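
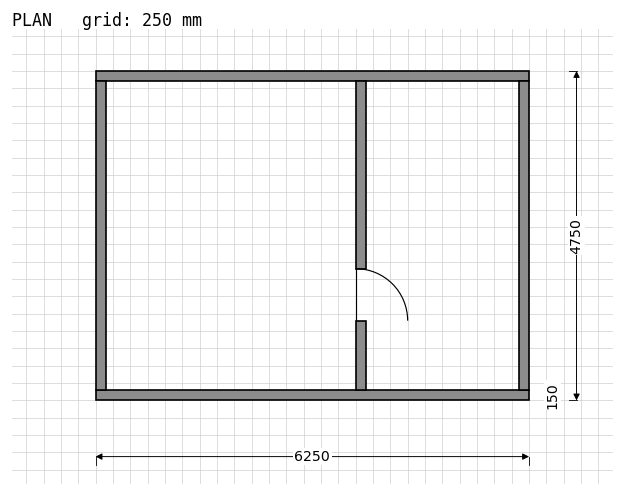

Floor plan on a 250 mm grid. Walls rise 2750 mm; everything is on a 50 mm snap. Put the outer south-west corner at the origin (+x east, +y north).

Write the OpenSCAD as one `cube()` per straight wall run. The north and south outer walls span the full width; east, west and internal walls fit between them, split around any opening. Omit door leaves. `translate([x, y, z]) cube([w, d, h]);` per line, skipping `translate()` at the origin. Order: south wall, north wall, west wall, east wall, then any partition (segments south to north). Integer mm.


cube([6250, 150, 2750]);
translate([0, 4600, 0]) cube([6250, 150, 2750]);
translate([0, 150, 0]) cube([150, 4450, 2750]);
translate([6100, 150, 0]) cube([150, 4450, 2750]);
translate([3750, 150, 0]) cube([150, 1000, 2750]);
translate([3750, 1900, 0]) cube([150, 2700, 2750]);


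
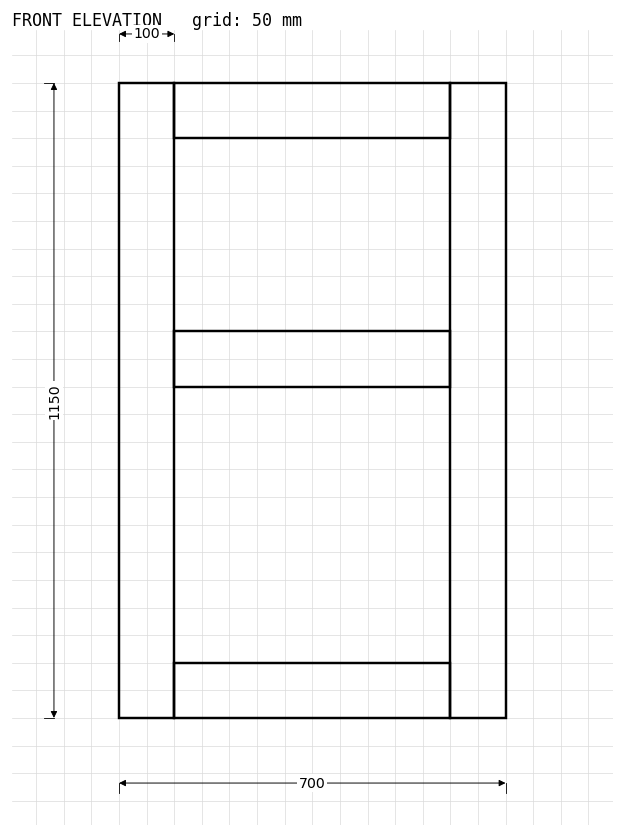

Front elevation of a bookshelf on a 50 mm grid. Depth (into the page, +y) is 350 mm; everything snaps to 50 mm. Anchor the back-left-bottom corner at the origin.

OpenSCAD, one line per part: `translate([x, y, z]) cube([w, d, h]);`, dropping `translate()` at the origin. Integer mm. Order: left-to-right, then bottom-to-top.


cube([100, 350, 1150]);
translate([100, 0, 0]) cube([500, 350, 100]);
translate([100, 0, 600]) cube([500, 350, 100]);
translate([100, 0, 1050]) cube([500, 350, 100]);
translate([600, 0, 0]) cube([100, 350, 1150]);


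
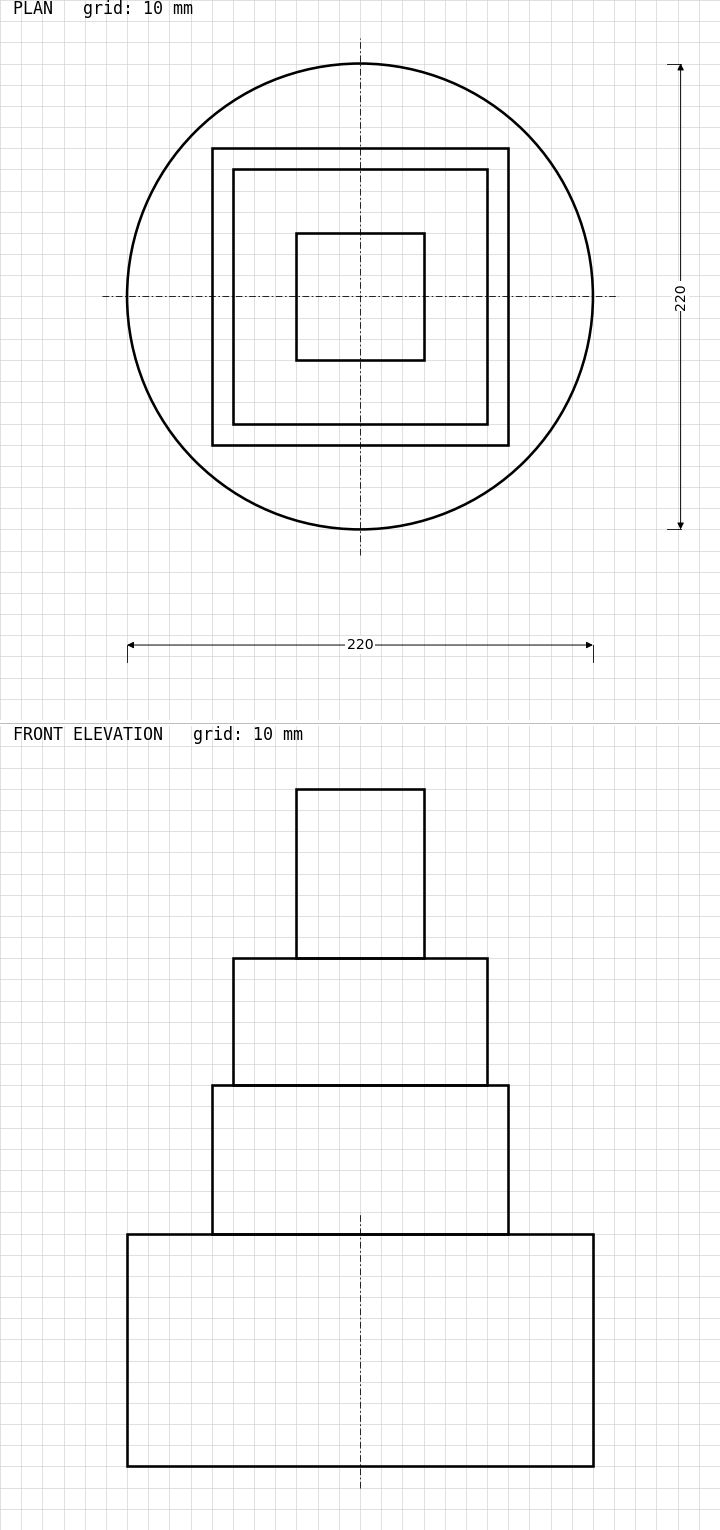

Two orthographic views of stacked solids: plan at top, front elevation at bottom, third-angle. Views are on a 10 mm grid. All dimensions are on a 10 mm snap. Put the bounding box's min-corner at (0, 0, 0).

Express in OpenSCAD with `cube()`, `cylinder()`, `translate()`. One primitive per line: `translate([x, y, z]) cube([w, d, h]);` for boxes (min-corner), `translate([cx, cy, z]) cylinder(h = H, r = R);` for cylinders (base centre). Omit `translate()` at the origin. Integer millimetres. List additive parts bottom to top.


translate([110, 110, 0]) cylinder(h = 110, r = 110);
translate([40, 40, 110]) cube([140, 140, 70]);
translate([50, 50, 180]) cube([120, 120, 60]);
translate([80, 80, 240]) cube([60, 60, 80]);


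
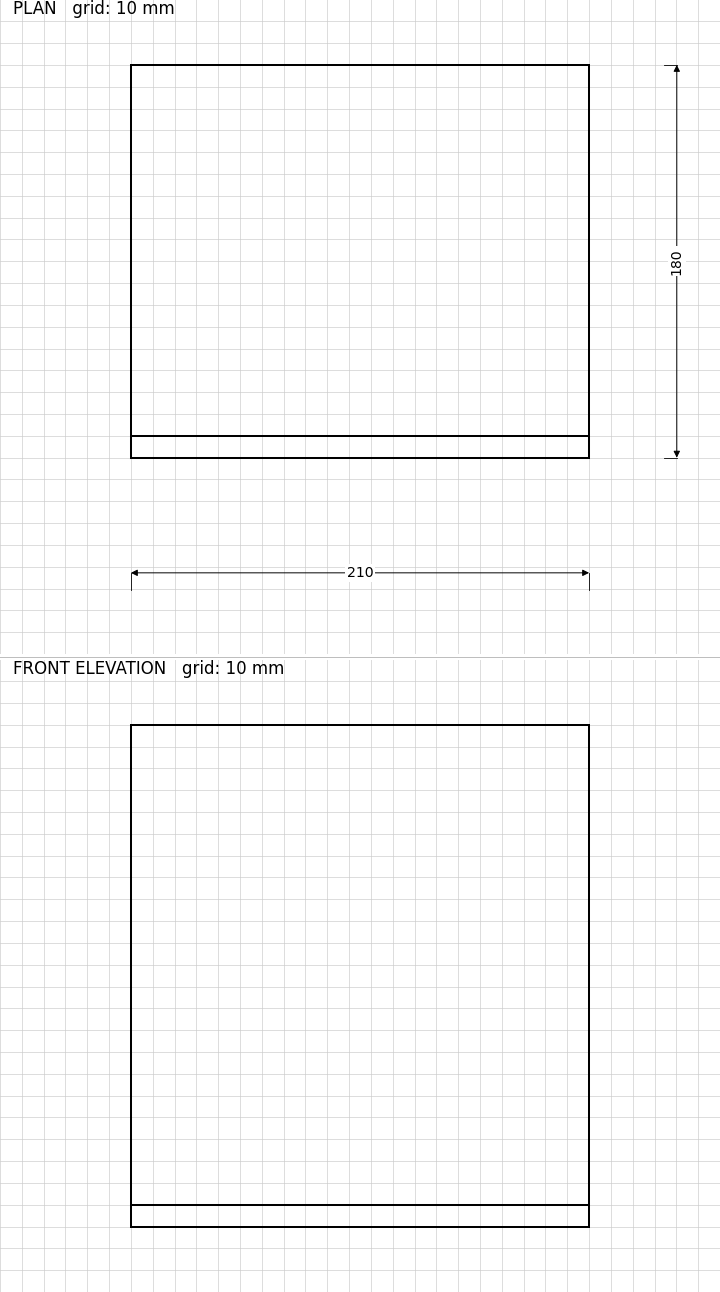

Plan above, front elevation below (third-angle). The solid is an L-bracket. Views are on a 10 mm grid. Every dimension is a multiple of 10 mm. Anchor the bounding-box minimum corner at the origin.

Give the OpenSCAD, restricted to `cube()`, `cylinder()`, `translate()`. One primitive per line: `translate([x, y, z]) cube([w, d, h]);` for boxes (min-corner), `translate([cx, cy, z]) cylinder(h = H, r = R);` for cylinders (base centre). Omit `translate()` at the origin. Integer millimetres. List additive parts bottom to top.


cube([210, 180, 10]);
translate([0, 0, 10]) cube([210, 10, 220]);


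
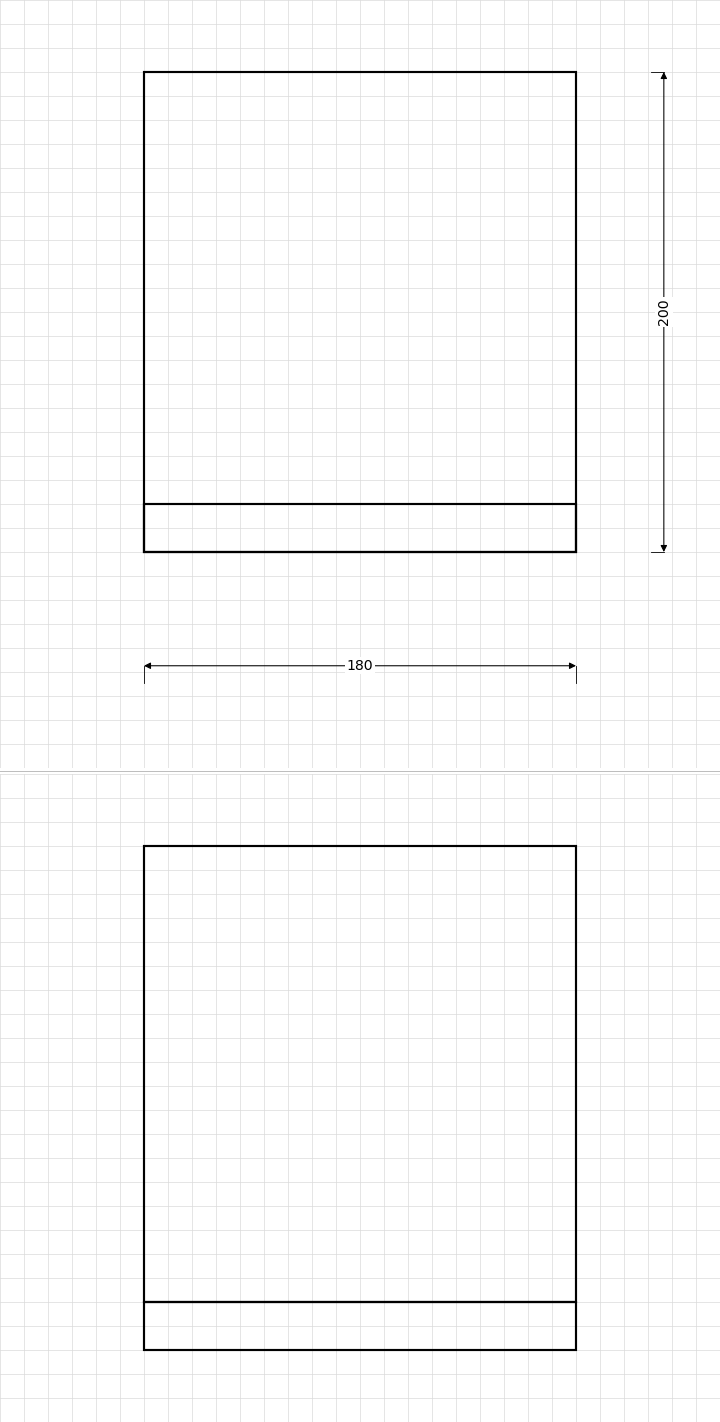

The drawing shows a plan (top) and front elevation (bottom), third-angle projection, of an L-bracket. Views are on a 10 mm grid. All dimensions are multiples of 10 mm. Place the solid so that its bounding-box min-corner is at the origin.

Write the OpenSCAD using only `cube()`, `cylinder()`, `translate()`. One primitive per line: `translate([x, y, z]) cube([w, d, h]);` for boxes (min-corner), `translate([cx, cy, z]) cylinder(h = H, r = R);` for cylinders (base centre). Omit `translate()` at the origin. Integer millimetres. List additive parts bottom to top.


cube([180, 200, 20]);
translate([0, 0, 20]) cube([180, 20, 190]);


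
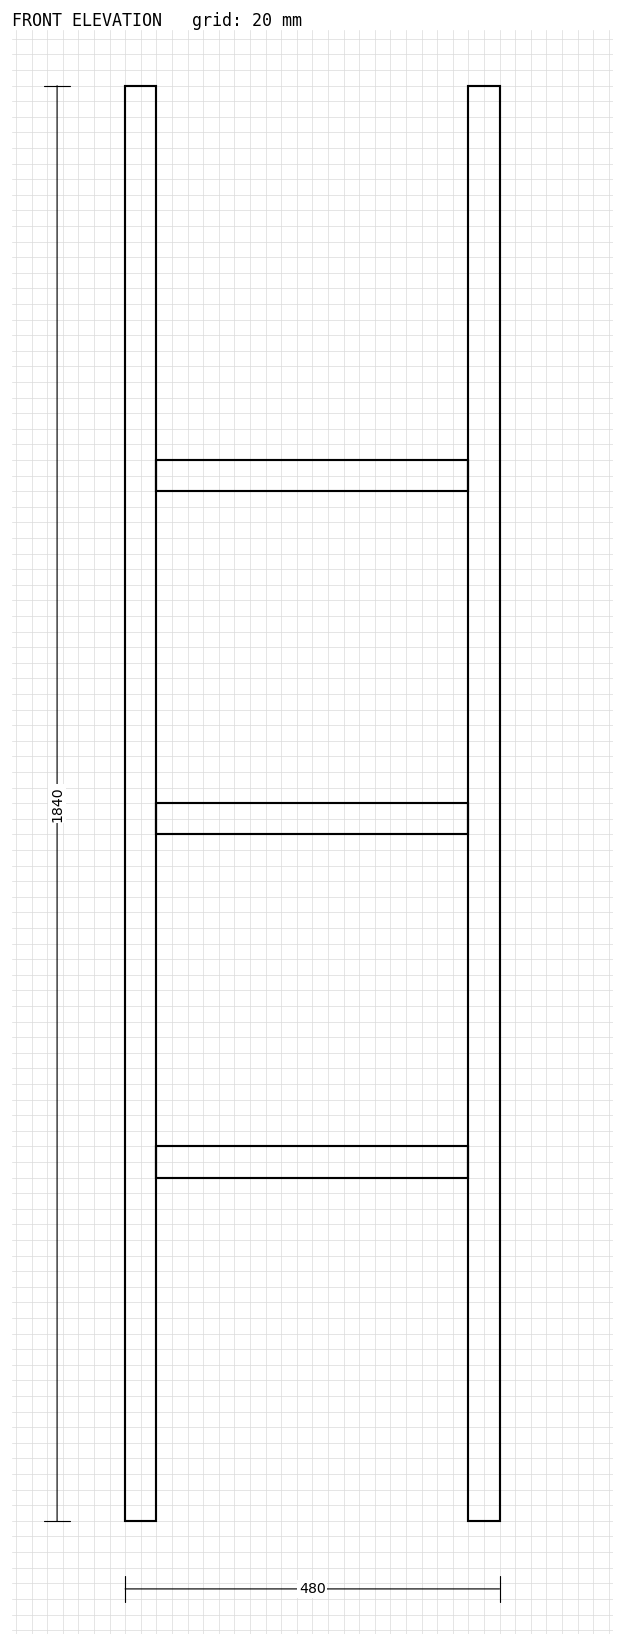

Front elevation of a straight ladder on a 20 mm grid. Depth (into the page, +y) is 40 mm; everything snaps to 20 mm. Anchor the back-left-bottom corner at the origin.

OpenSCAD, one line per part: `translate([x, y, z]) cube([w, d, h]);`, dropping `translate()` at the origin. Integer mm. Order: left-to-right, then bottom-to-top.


cube([40, 40, 1840]);
translate([40, 0, 440]) cube([400, 40, 40]);
translate([40, 0, 880]) cube([400, 40, 40]);
translate([40, 0, 1320]) cube([400, 40, 40]);
translate([440, 0, 0]) cube([40, 40, 1840]);


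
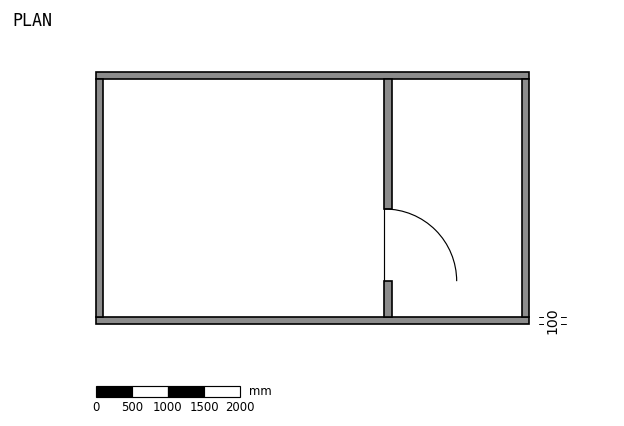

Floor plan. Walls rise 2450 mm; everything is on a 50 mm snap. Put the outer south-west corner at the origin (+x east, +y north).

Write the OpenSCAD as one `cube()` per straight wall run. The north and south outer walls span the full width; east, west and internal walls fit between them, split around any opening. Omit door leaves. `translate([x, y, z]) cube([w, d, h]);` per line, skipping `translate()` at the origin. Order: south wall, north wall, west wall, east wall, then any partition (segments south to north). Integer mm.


cube([6000, 100, 2450]);
translate([0, 3400, 0]) cube([6000, 100, 2450]);
translate([0, 100, 0]) cube([100, 3300, 2450]);
translate([5900, 100, 0]) cube([100, 3300, 2450]);
translate([4000, 100, 0]) cube([100, 500, 2450]);
translate([4000, 1600, 0]) cube([100, 1800, 2450]);


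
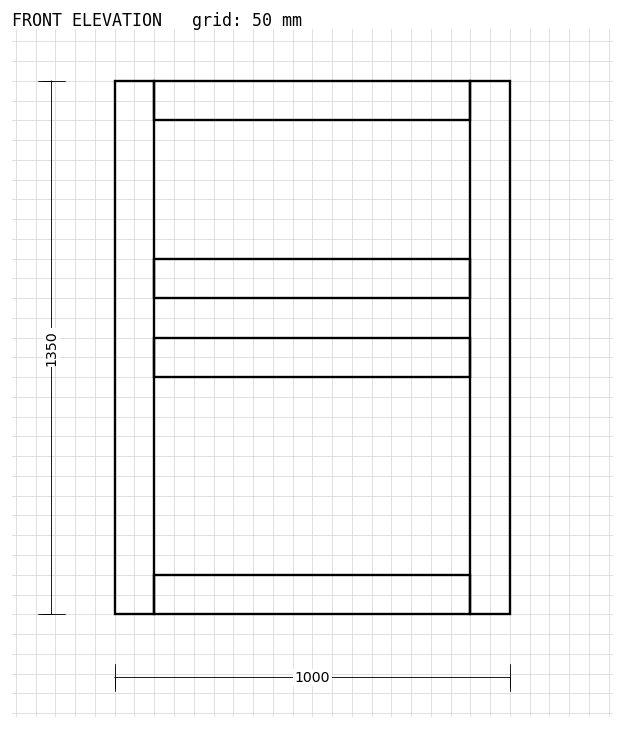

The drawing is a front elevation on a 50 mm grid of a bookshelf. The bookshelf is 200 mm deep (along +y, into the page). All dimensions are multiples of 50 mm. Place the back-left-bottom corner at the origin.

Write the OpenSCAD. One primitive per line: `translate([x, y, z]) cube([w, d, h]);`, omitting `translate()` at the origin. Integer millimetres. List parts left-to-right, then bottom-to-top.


cube([100, 200, 1350]);
translate([100, 0, 0]) cube([800, 200, 100]);
translate([100, 0, 600]) cube([800, 200, 100]);
translate([100, 0, 800]) cube([800, 200, 100]);
translate([100, 0, 1250]) cube([800, 200, 100]);
translate([900, 0, 0]) cube([100, 200, 1350]);


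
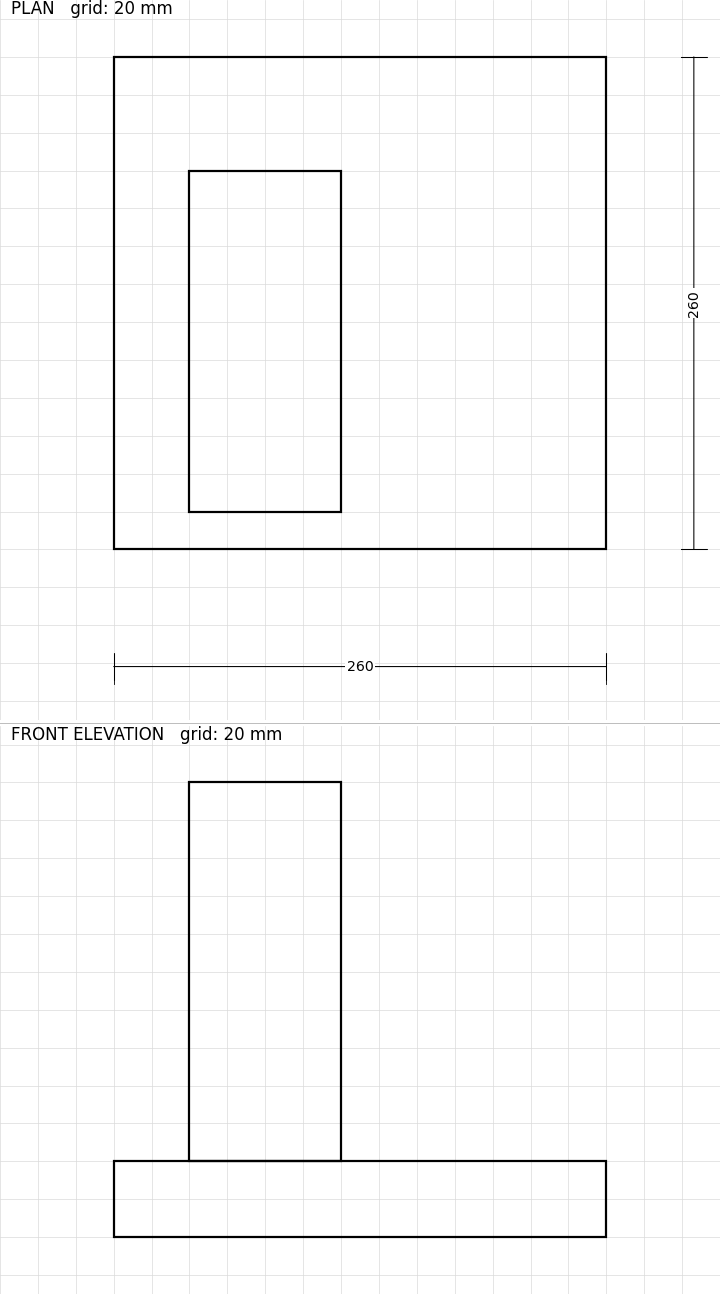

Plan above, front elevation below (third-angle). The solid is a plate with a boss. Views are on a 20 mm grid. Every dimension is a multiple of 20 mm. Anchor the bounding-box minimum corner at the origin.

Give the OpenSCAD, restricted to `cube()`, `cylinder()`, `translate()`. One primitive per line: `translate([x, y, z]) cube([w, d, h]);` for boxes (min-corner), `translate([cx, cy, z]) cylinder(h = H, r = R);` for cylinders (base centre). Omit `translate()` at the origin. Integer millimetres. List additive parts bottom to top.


cube([260, 260, 40]);
translate([40, 20, 40]) cube([80, 180, 200]);


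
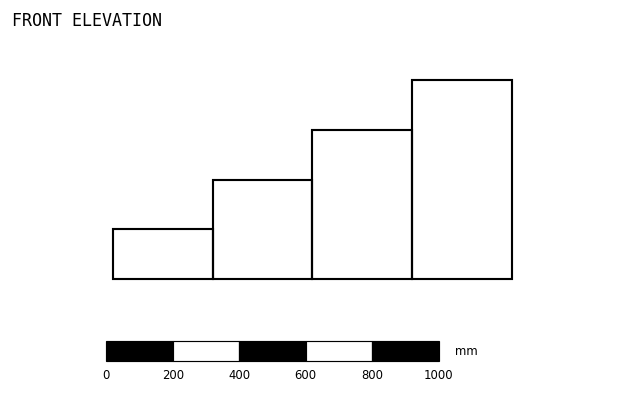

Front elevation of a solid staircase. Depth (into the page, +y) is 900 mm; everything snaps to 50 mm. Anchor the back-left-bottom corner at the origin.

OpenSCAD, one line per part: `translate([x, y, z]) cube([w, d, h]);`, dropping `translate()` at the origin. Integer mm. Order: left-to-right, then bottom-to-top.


cube([300, 900, 150]);
translate([300, 0, 0]) cube([300, 900, 300]);
translate([600, 0, 0]) cube([300, 900, 450]);
translate([900, 0, 0]) cube([300, 900, 600]);


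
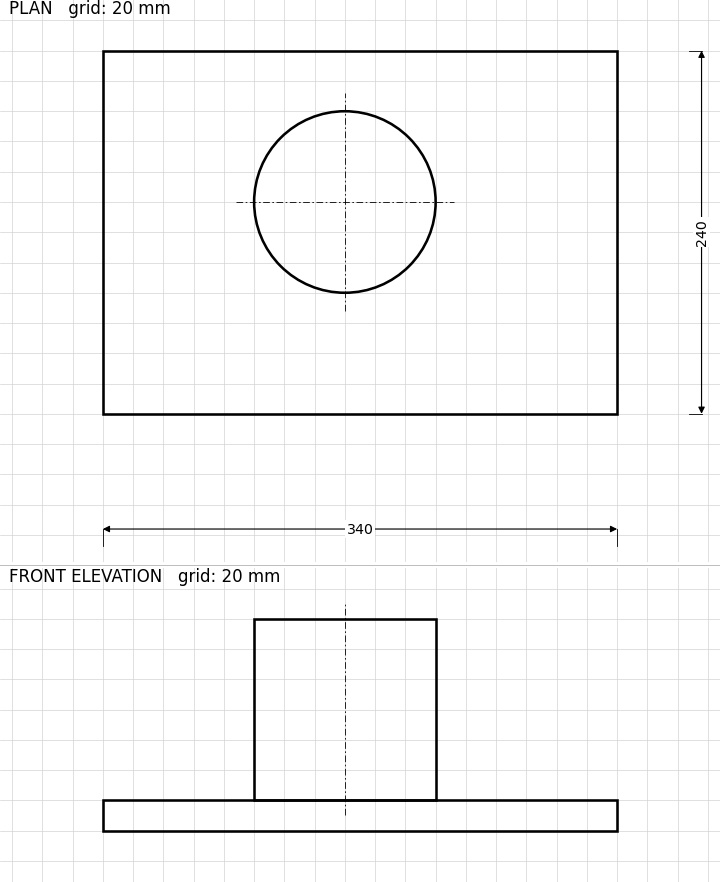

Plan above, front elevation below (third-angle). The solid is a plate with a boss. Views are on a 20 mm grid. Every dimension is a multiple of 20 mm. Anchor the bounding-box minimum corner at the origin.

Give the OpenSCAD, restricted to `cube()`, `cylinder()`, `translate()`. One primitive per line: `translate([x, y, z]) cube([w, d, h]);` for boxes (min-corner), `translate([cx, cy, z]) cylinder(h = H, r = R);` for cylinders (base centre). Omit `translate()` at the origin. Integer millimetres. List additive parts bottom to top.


cube([340, 240, 20]);
translate([160, 140, 20]) cylinder(h = 120, r = 60);


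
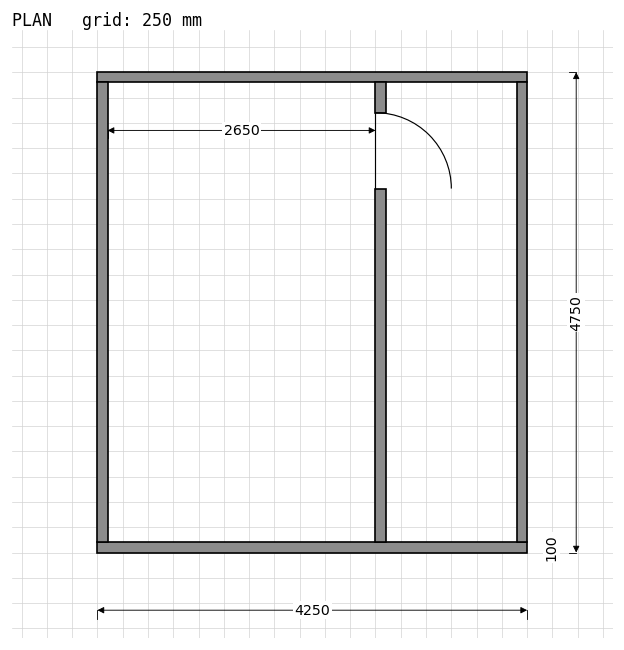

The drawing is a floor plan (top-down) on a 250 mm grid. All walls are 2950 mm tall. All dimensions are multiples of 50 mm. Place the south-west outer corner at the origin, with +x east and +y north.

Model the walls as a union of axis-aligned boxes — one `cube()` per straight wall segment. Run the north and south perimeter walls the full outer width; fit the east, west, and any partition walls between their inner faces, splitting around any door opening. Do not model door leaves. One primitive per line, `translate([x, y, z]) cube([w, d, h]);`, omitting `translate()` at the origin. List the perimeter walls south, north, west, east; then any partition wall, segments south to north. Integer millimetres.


cube([4250, 100, 2950]);
translate([0, 4650, 0]) cube([4250, 100, 2950]);
translate([0, 100, 0]) cube([100, 4550, 2950]);
translate([4150, 100, 0]) cube([100, 4550, 2950]);
translate([2750, 100, 0]) cube([100, 3500, 2950]);
translate([2750, 4350, 0]) cube([100, 300, 2950]);


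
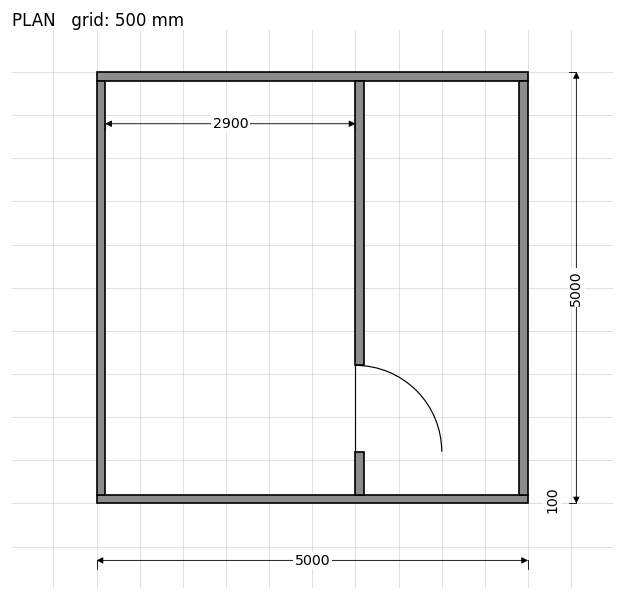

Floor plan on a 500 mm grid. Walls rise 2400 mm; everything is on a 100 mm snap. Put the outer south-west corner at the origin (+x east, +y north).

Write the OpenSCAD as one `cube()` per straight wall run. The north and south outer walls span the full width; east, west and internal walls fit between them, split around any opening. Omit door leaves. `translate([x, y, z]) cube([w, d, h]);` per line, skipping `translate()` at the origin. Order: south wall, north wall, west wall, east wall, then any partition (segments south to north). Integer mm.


cube([5000, 100, 2400]);
translate([0, 4900, 0]) cube([5000, 100, 2400]);
translate([0, 100, 0]) cube([100, 4800, 2400]);
translate([4900, 100, 0]) cube([100, 4800, 2400]);
translate([3000, 100, 0]) cube([100, 500, 2400]);
translate([3000, 1600, 0]) cube([100, 3300, 2400]);


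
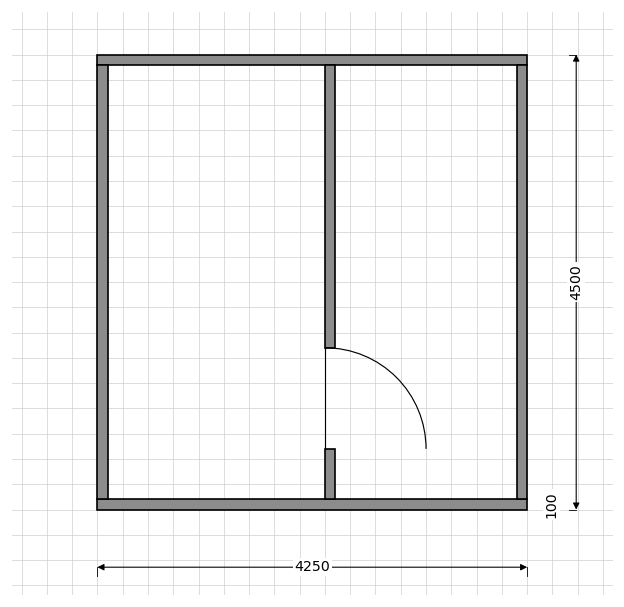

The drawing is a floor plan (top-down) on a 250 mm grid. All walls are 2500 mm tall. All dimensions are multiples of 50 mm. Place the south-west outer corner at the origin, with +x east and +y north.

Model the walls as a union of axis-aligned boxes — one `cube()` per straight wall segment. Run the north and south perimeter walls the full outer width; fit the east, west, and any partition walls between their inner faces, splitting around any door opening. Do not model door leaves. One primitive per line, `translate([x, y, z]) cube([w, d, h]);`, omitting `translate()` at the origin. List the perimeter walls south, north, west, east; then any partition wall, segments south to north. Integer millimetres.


cube([4250, 100, 2500]);
translate([0, 4400, 0]) cube([4250, 100, 2500]);
translate([0, 100, 0]) cube([100, 4300, 2500]);
translate([4150, 100, 0]) cube([100, 4300, 2500]);
translate([2250, 100, 0]) cube([100, 500, 2500]);
translate([2250, 1600, 0]) cube([100, 2800, 2500]);


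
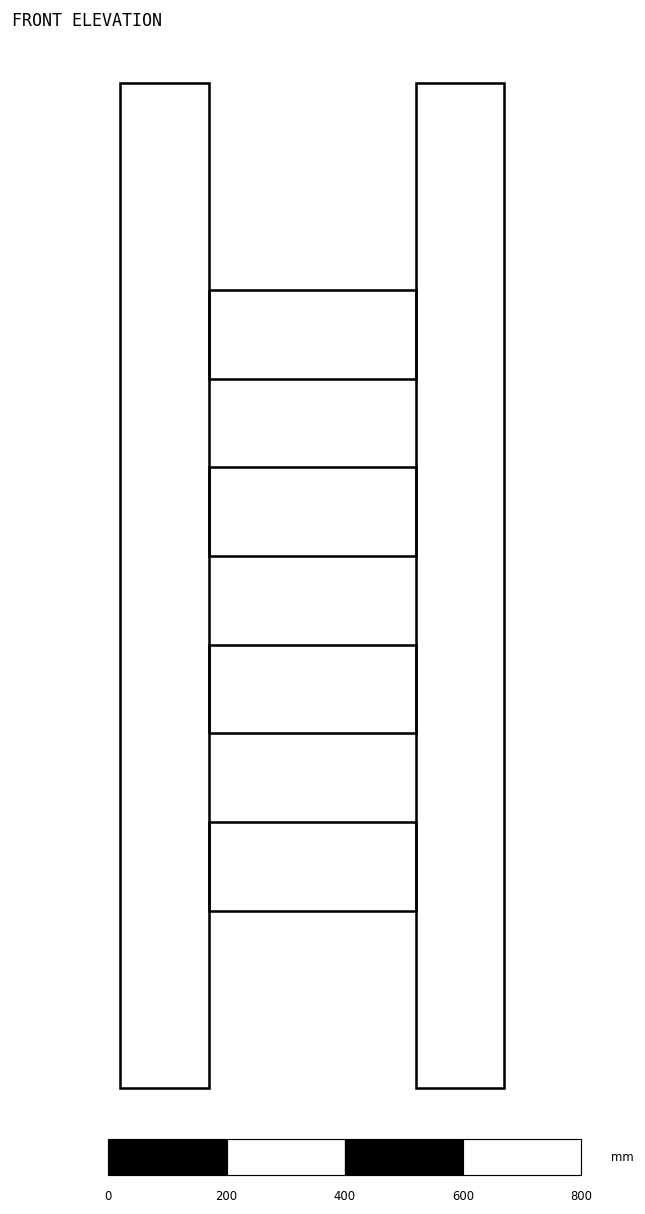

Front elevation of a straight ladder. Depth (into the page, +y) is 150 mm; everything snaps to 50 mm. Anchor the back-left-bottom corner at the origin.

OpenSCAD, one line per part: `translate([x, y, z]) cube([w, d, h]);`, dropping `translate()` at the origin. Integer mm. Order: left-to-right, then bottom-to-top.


cube([150, 150, 1700]);
translate([150, 0, 300]) cube([350, 150, 150]);
translate([150, 0, 600]) cube([350, 150, 150]);
translate([150, 0, 900]) cube([350, 150, 150]);
translate([150, 0, 1200]) cube([350, 150, 150]);
translate([500, 0, 0]) cube([150, 150, 1700]);


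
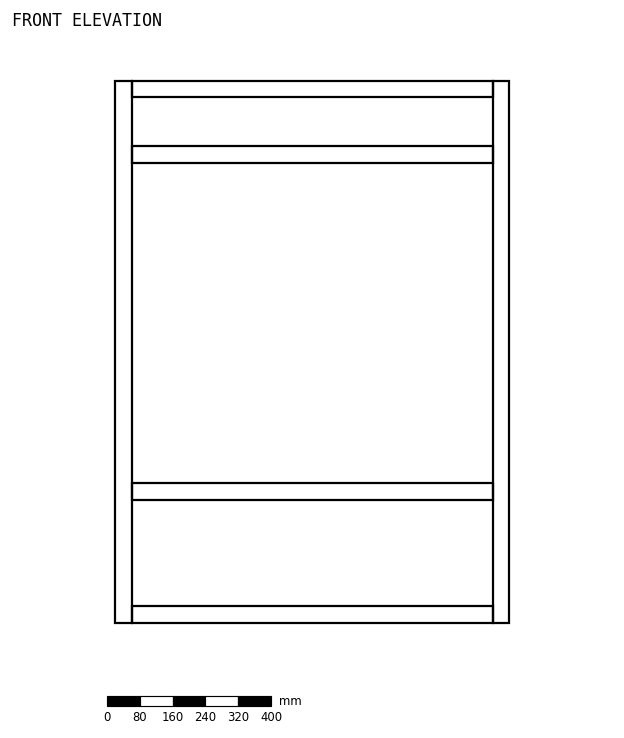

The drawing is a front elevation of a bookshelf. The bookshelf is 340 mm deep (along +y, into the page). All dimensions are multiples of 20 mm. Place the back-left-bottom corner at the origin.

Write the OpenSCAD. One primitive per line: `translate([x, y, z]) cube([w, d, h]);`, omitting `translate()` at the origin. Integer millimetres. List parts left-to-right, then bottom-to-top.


cube([40, 340, 1320]);
translate([40, 0, 0]) cube([880, 340, 40]);
translate([40, 0, 300]) cube([880, 340, 40]);
translate([40, 0, 1120]) cube([880, 340, 40]);
translate([40, 0, 1280]) cube([880, 340, 40]);
translate([920, 0, 0]) cube([40, 340, 1320]);


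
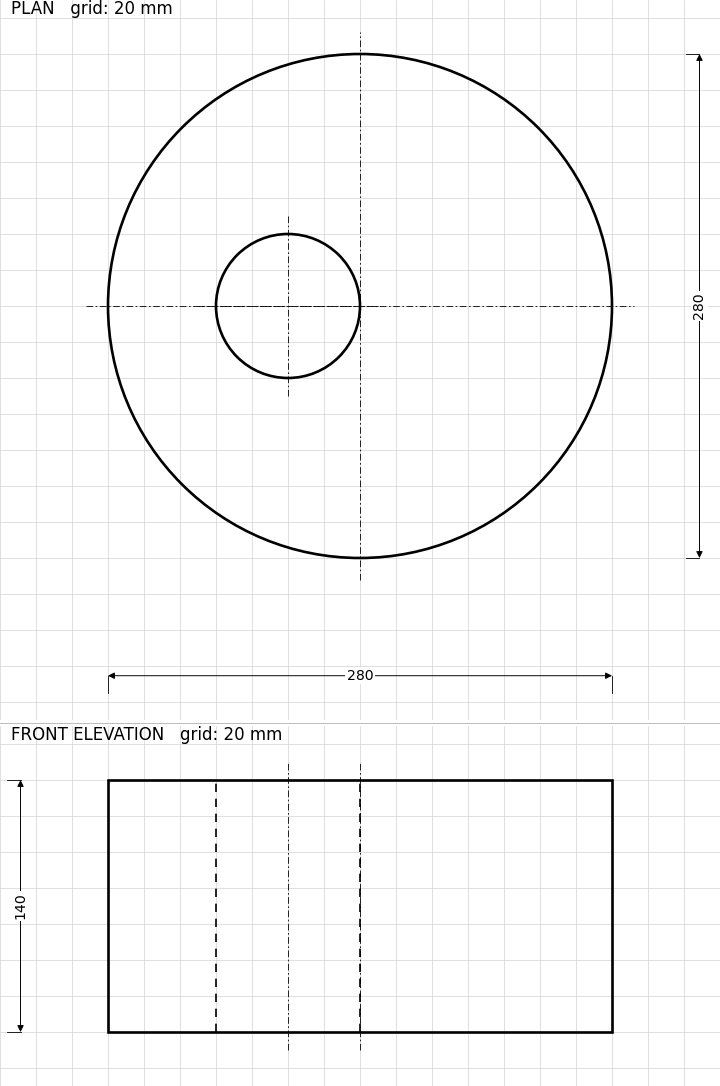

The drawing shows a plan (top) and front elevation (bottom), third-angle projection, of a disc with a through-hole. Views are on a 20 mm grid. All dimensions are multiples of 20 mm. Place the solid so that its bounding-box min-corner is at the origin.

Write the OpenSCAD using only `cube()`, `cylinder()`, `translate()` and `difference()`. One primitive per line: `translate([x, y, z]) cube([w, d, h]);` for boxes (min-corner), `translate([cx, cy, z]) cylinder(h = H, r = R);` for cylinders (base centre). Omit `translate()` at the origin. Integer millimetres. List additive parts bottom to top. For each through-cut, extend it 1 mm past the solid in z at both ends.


difference() {
  translate([140, 140, 0]) cylinder(h = 140, r = 140);
  translate([100, 140, -1]) cylinder(h = 142, r = 40);
}


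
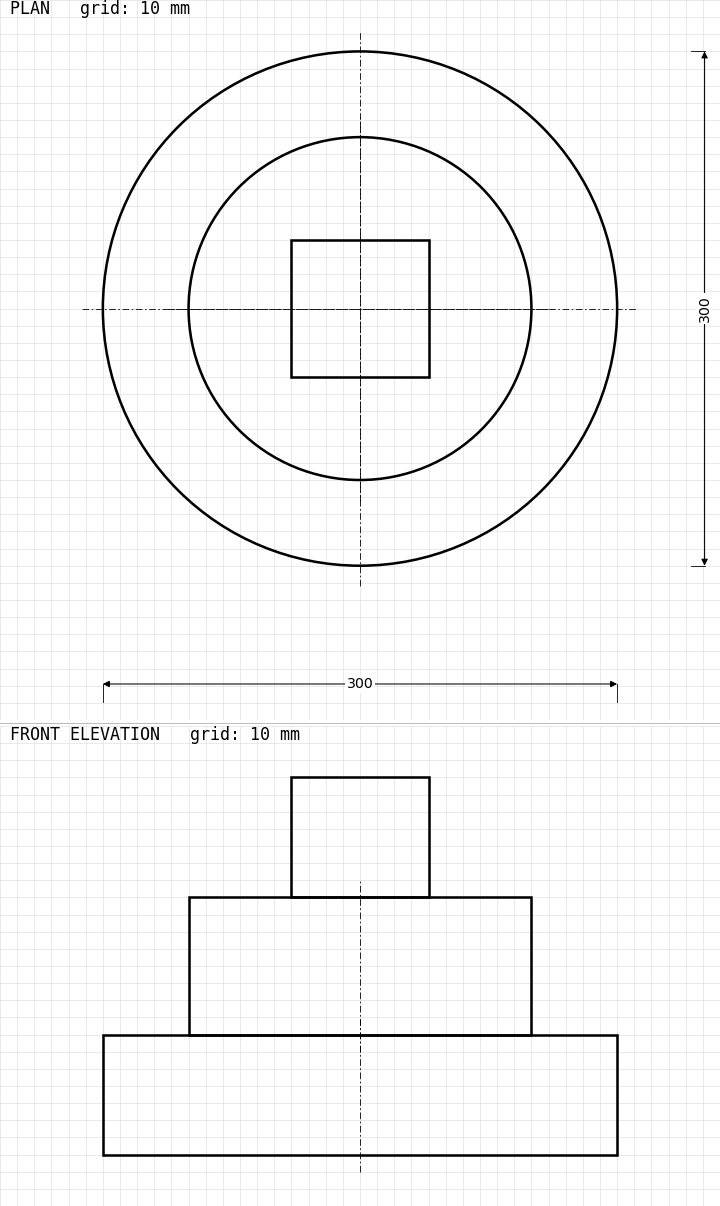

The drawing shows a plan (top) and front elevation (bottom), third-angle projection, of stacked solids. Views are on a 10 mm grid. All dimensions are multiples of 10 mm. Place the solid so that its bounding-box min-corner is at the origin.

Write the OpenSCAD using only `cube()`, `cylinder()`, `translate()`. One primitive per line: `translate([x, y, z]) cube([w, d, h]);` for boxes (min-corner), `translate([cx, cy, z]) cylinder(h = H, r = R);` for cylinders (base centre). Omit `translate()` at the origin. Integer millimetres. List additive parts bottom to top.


translate([150, 150, 0]) cylinder(h = 70, r = 150);
translate([150, 150, 70]) cylinder(h = 80, r = 100);
translate([110, 110, 150]) cube([80, 80, 70]);


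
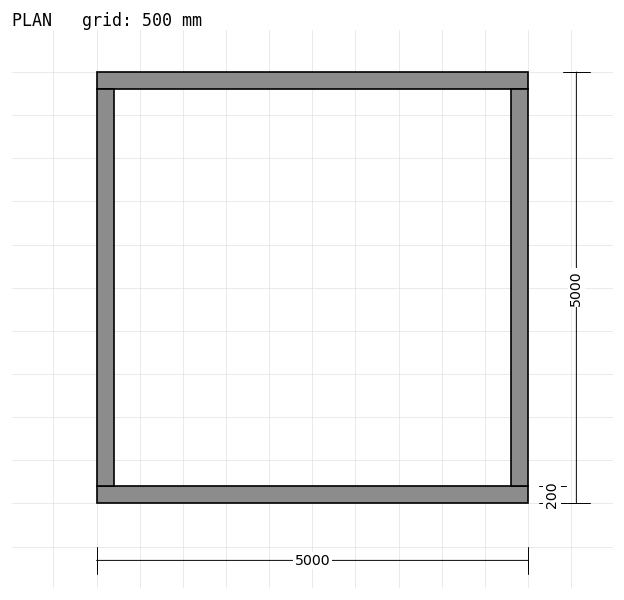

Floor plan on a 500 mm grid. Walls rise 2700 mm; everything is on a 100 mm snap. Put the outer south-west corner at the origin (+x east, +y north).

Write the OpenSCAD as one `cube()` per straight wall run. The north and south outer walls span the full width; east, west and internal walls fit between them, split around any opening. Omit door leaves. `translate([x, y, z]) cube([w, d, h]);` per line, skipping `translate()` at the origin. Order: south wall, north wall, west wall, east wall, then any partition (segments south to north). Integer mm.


cube([5000, 200, 2700]);
translate([0, 4800, 0]) cube([5000, 200, 2700]);
translate([0, 200, 0]) cube([200, 4600, 2700]);
translate([4800, 200, 0]) cube([200, 4600, 2700]);


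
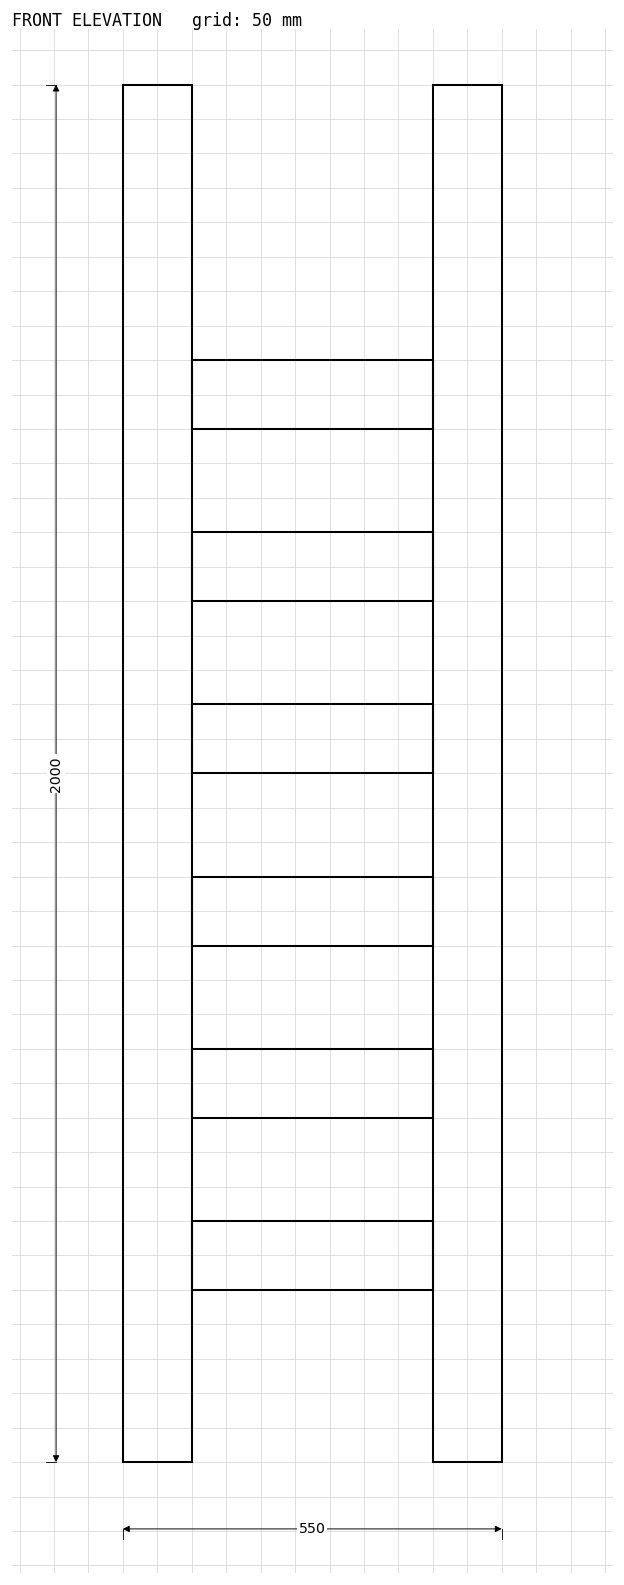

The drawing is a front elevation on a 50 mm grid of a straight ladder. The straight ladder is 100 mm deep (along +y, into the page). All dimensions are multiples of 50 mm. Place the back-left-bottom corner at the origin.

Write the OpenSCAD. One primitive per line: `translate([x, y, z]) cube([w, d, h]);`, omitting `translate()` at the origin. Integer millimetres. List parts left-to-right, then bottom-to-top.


cube([100, 100, 2000]);
translate([100, 0, 250]) cube([350, 100, 100]);
translate([100, 0, 500]) cube([350, 100, 100]);
translate([100, 0, 750]) cube([350, 100, 100]);
translate([100, 0, 1000]) cube([350, 100, 100]);
translate([100, 0, 1250]) cube([350, 100, 100]);
translate([100, 0, 1500]) cube([350, 100, 100]);
translate([450, 0, 0]) cube([100, 100, 2000]);


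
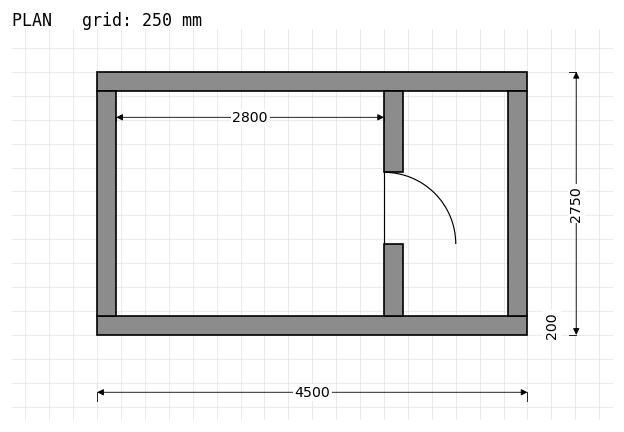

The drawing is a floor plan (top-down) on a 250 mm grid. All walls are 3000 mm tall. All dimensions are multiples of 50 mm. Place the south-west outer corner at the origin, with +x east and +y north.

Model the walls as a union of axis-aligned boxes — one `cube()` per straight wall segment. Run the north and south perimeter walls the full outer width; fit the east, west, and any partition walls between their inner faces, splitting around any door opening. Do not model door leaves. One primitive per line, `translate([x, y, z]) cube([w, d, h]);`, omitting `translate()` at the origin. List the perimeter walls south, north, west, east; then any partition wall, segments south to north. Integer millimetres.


cube([4500, 200, 3000]);
translate([0, 2550, 0]) cube([4500, 200, 3000]);
translate([0, 200, 0]) cube([200, 2350, 3000]);
translate([4300, 200, 0]) cube([200, 2350, 3000]);
translate([3000, 200, 0]) cube([200, 750, 3000]);
translate([3000, 1700, 0]) cube([200, 850, 3000]);


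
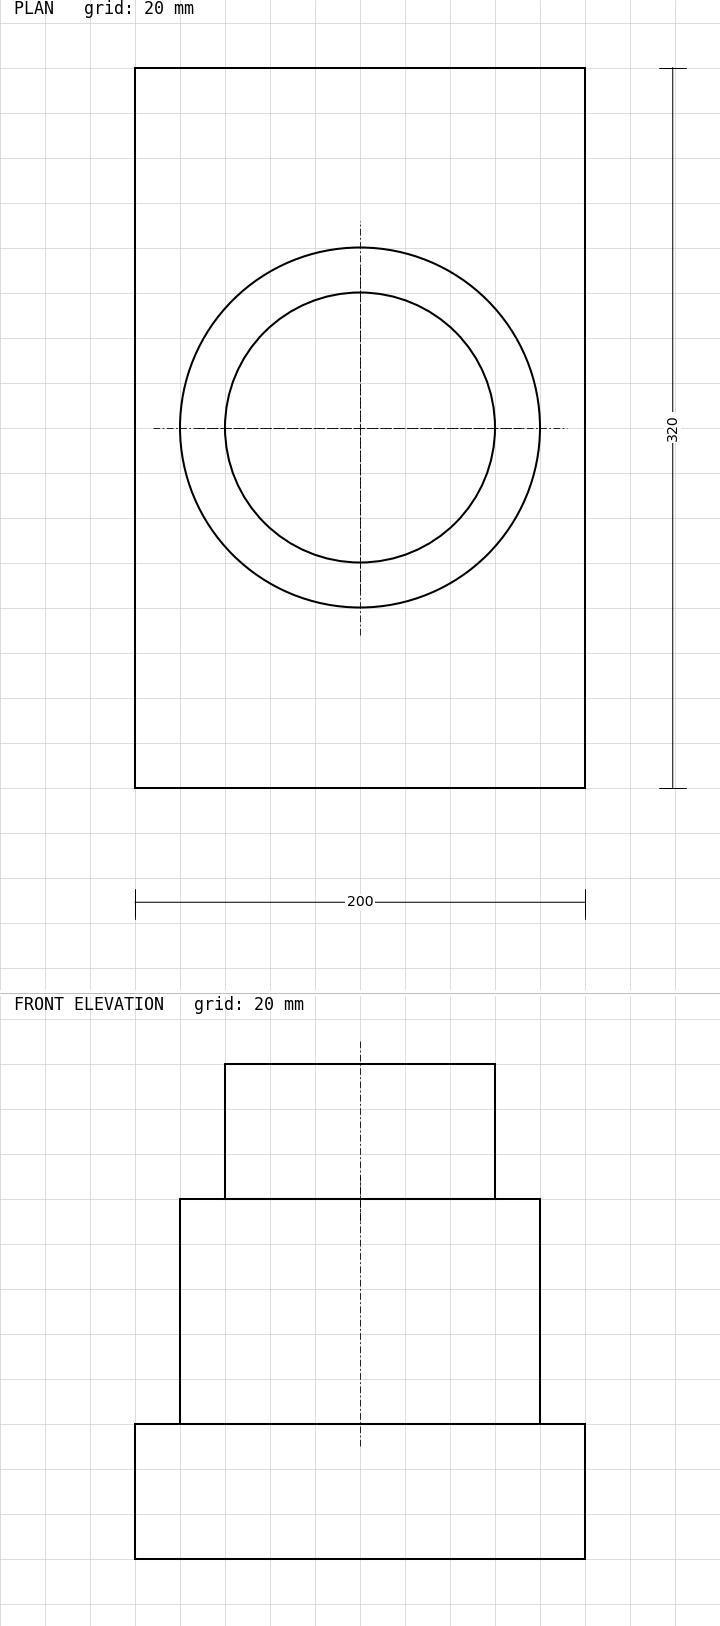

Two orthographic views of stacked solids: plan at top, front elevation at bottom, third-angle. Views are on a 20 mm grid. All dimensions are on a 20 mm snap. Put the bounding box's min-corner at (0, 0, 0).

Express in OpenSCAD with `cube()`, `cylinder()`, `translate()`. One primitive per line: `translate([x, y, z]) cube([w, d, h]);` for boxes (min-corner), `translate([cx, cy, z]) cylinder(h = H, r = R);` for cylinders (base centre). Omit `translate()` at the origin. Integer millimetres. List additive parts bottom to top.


cube([200, 320, 60]);
translate([100, 160, 60]) cylinder(h = 100, r = 80);
translate([100, 160, 160]) cylinder(h = 60, r = 60);


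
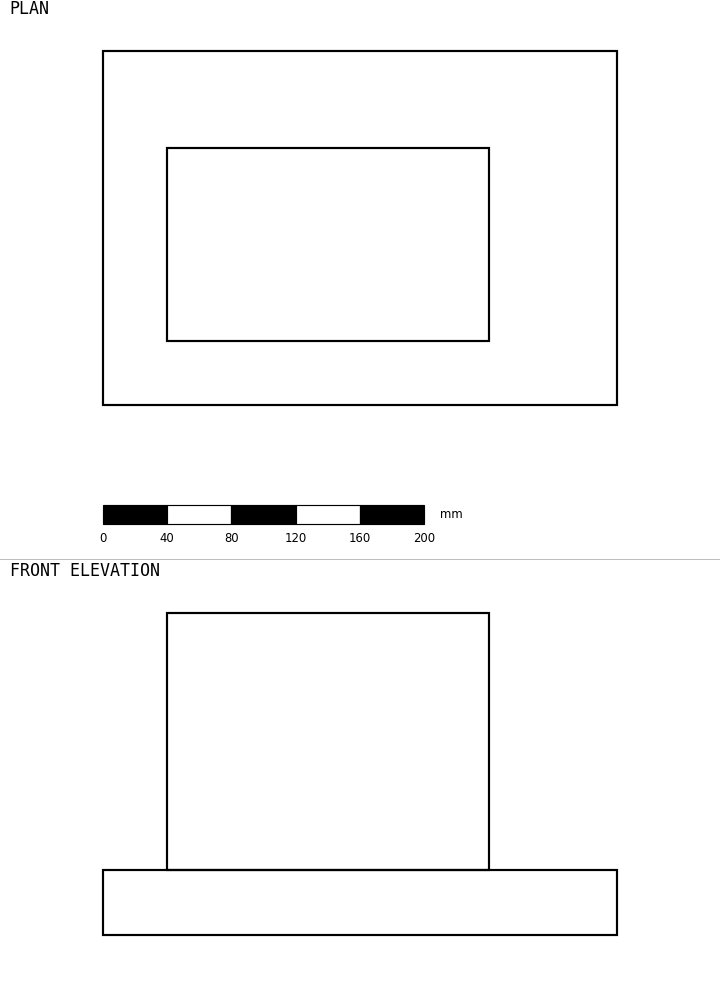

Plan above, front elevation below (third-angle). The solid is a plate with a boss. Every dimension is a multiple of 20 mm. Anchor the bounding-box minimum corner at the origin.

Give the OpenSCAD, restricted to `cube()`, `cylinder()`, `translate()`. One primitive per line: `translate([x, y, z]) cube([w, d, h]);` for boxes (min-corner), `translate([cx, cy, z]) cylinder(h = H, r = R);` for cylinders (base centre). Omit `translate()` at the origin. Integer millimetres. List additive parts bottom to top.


cube([320, 220, 40]);
translate([40, 40, 40]) cube([200, 120, 160]);


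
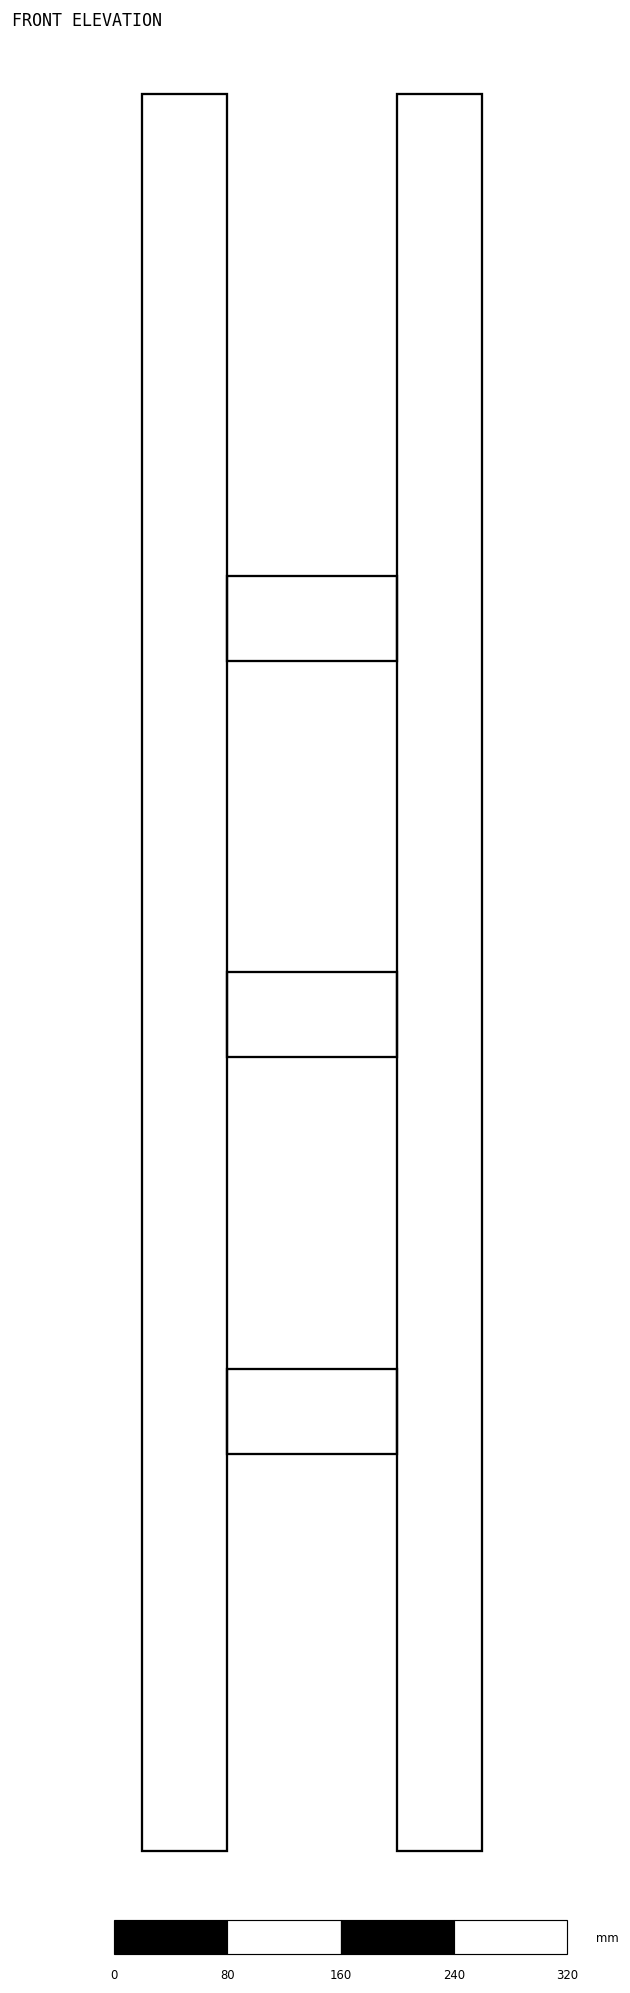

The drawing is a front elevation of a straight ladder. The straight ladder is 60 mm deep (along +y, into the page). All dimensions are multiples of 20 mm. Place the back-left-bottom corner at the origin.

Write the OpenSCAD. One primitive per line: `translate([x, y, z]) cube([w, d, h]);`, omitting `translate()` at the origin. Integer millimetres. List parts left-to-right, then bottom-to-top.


cube([60, 60, 1240]);
translate([60, 0, 280]) cube([120, 60, 60]);
translate([60, 0, 560]) cube([120, 60, 60]);
translate([60, 0, 840]) cube([120, 60, 60]);
translate([180, 0, 0]) cube([60, 60, 1240]);


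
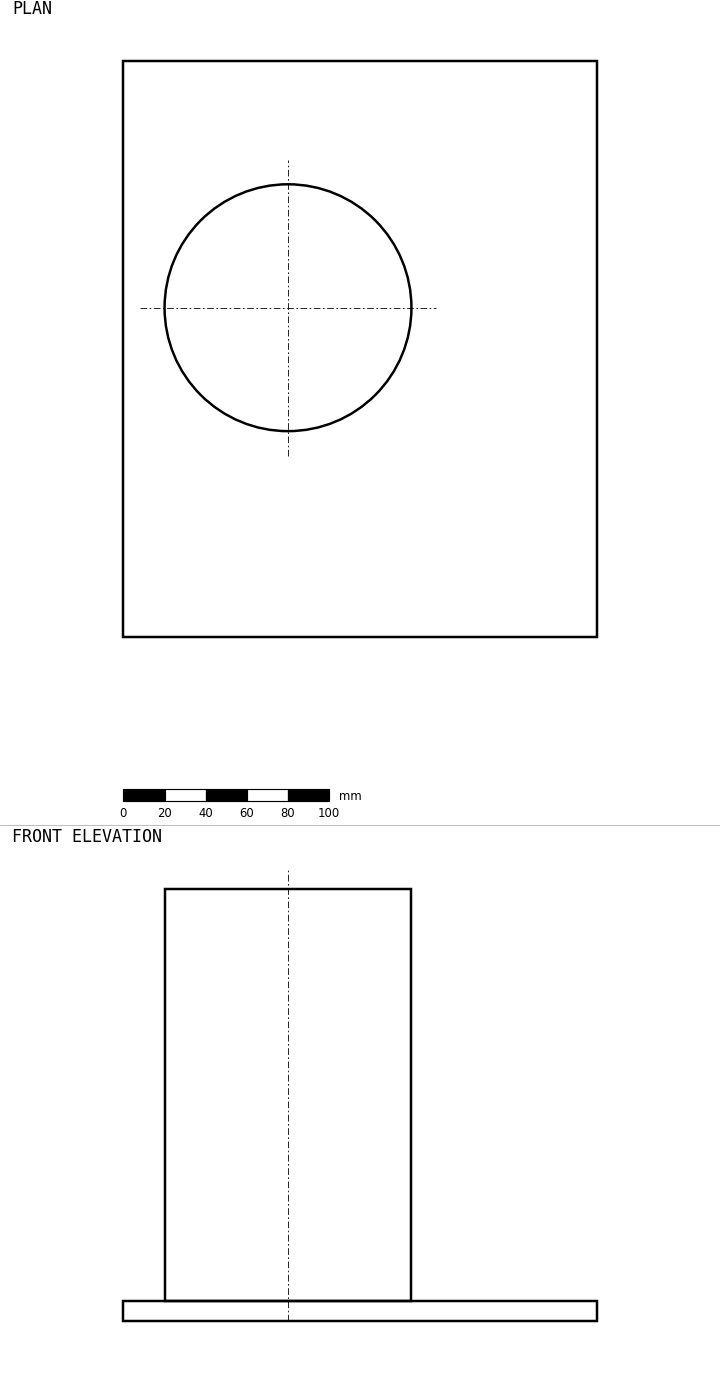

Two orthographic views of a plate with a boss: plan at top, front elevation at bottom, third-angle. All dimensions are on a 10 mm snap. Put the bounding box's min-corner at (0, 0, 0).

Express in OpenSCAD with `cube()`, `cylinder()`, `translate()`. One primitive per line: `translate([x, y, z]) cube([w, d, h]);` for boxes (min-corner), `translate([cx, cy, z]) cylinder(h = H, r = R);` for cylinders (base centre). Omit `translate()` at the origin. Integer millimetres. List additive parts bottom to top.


cube([230, 280, 10]);
translate([80, 160, 10]) cylinder(h = 200, r = 60);


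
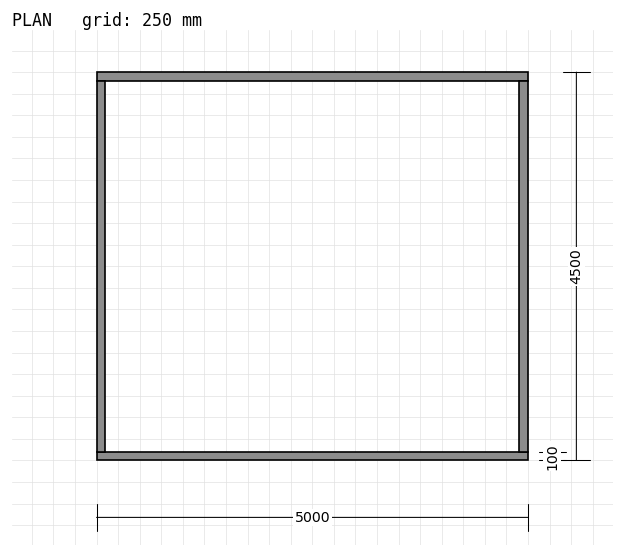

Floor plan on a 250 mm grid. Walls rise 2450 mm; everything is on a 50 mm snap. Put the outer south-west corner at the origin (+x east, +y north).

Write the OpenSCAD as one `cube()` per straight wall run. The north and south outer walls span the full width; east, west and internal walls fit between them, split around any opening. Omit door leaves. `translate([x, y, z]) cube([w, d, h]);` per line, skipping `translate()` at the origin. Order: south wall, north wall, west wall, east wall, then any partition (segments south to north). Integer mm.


cube([5000, 100, 2450]);
translate([0, 4400, 0]) cube([5000, 100, 2450]);
translate([0, 100, 0]) cube([100, 4300, 2450]);
translate([4900, 100, 0]) cube([100, 4300, 2450]);


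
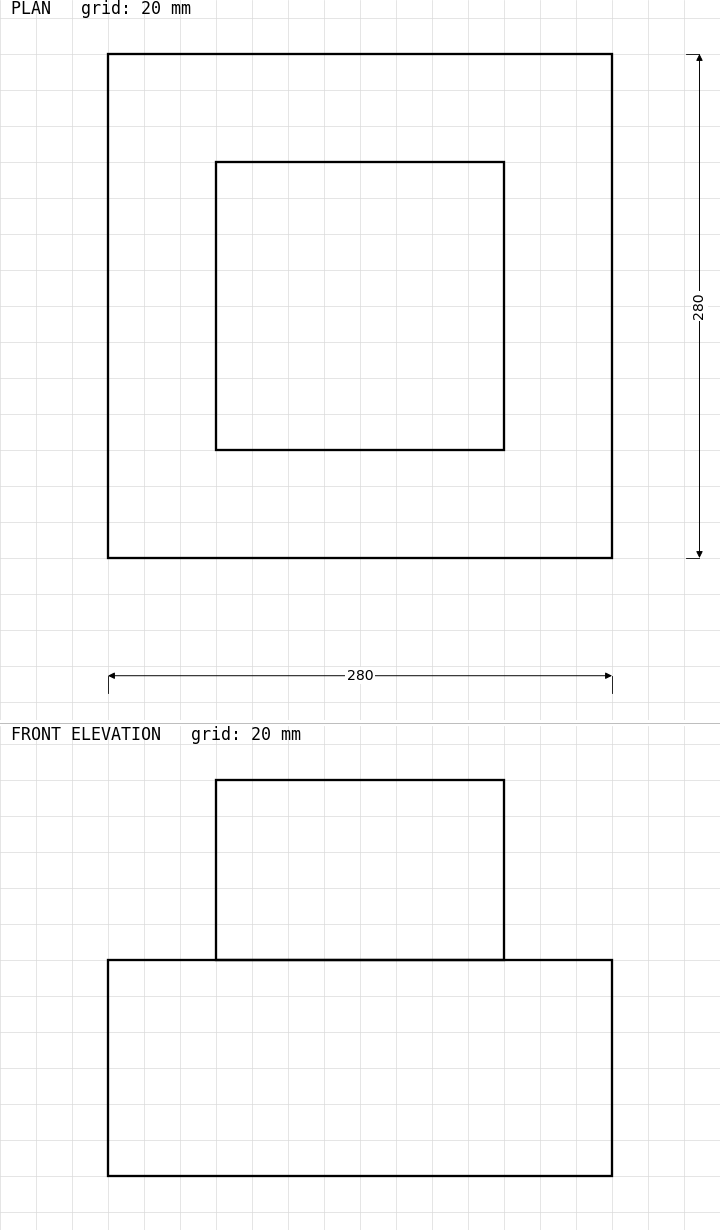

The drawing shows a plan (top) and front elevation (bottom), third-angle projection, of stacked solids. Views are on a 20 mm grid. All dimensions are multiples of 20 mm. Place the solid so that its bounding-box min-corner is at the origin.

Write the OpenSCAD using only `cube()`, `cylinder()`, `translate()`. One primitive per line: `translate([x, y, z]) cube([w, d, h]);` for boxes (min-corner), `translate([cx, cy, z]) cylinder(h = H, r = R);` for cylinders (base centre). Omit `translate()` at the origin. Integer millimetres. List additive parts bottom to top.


cube([280, 280, 120]);
translate([60, 60, 120]) cube([160, 160, 100]);


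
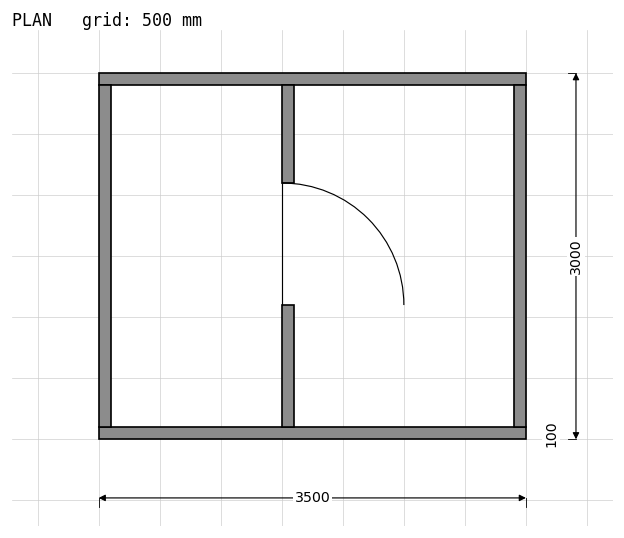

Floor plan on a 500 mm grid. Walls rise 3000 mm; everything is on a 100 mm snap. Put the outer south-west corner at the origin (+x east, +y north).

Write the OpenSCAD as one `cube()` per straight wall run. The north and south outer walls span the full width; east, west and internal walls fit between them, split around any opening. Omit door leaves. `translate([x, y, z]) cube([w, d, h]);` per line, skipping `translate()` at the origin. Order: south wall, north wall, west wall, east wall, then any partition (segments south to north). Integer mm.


cube([3500, 100, 3000]);
translate([0, 2900, 0]) cube([3500, 100, 3000]);
translate([0, 100, 0]) cube([100, 2800, 3000]);
translate([3400, 100, 0]) cube([100, 2800, 3000]);
translate([1500, 100, 0]) cube([100, 1000, 3000]);
translate([1500, 2100, 0]) cube([100, 800, 3000]);


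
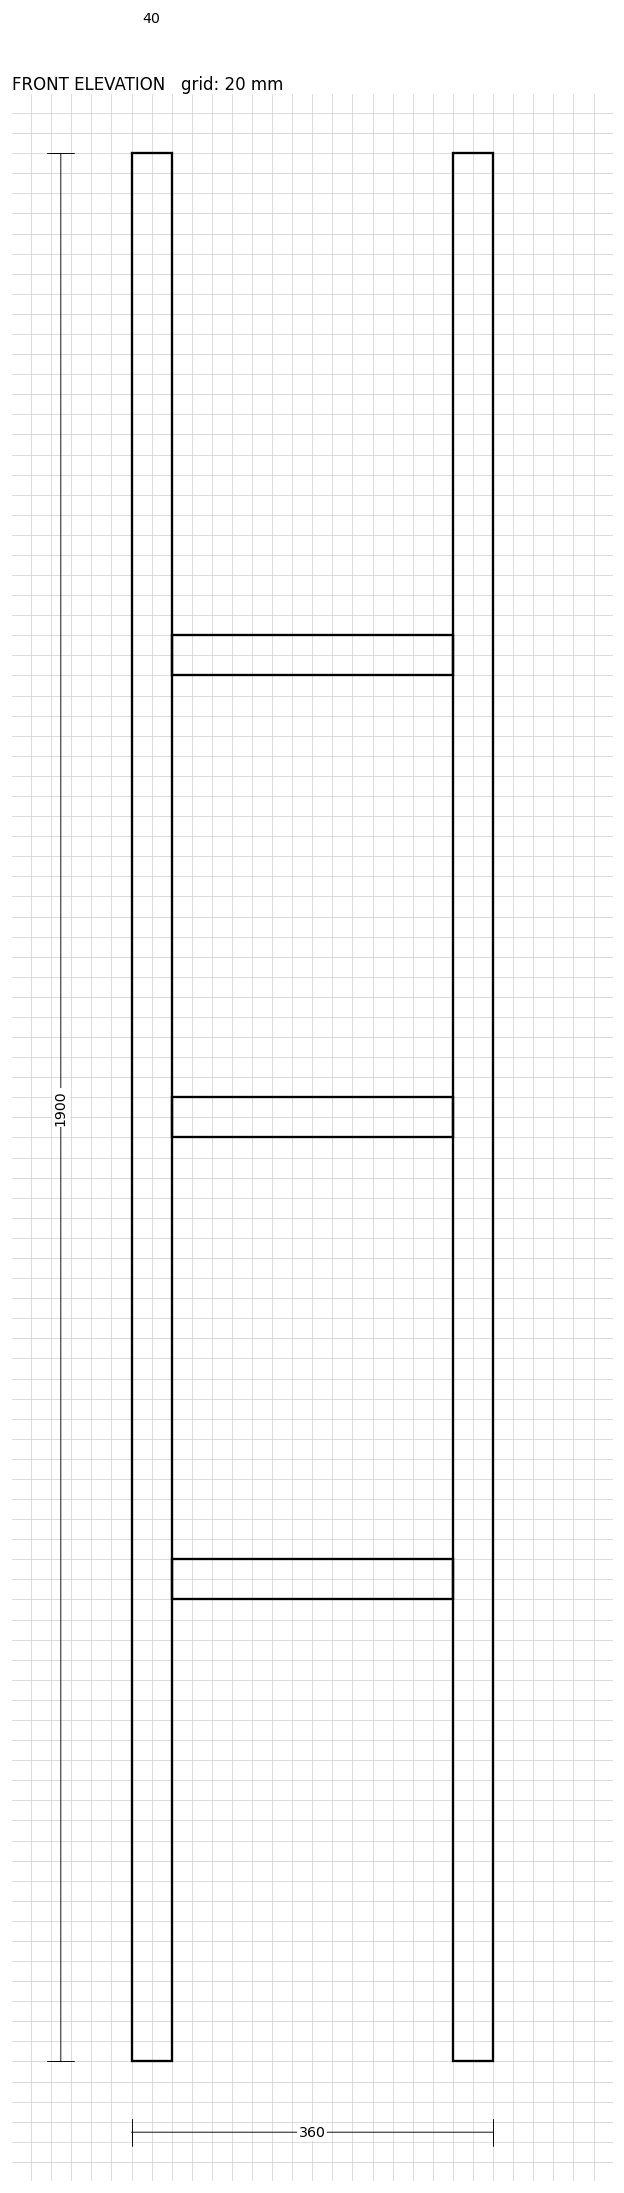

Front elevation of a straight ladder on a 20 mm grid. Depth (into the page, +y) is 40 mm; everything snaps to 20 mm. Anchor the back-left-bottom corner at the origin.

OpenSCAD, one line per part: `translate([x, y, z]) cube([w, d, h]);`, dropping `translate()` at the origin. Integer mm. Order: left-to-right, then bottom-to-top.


cube([40, 40, 1900]);
translate([40, 0, 460]) cube([280, 40, 40]);
translate([40, 0, 920]) cube([280, 40, 40]);
translate([40, 0, 1380]) cube([280, 40, 40]);
translate([320, 0, 0]) cube([40, 40, 1900]);


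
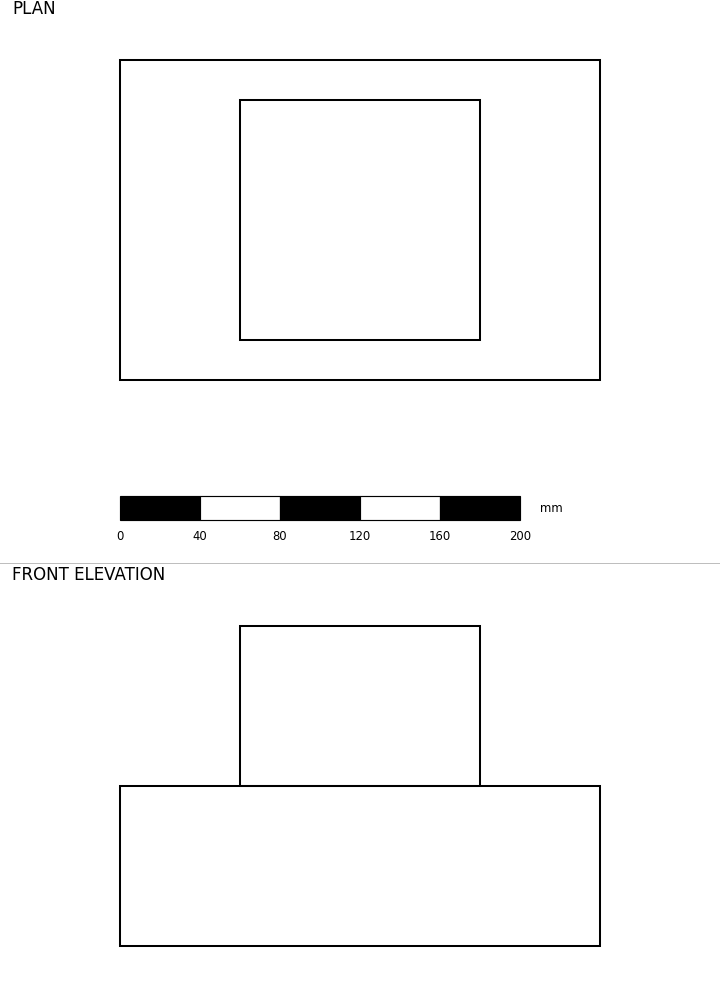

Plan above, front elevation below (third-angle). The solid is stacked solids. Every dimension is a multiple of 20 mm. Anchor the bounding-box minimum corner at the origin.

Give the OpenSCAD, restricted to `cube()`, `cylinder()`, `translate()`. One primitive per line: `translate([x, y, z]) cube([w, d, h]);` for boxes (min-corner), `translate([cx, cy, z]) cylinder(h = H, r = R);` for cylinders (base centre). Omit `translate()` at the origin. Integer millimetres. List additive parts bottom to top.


cube([240, 160, 80]);
translate([60, 20, 80]) cube([120, 120, 80]);


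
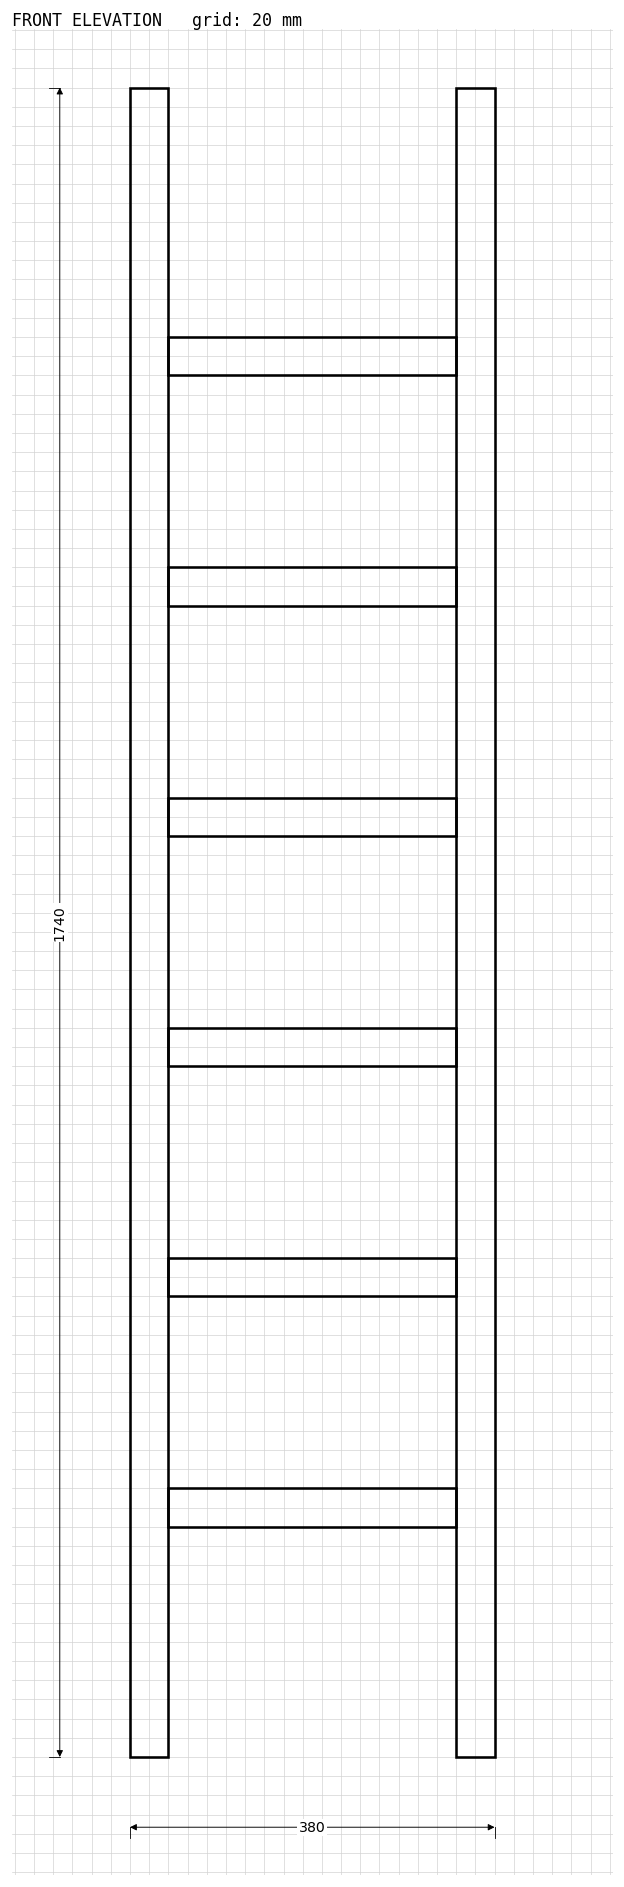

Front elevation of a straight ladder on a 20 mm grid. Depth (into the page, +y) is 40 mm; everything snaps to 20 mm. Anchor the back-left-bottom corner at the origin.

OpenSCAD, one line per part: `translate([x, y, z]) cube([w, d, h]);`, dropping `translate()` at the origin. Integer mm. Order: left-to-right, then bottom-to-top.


cube([40, 40, 1740]);
translate([40, 0, 240]) cube([300, 40, 40]);
translate([40, 0, 480]) cube([300, 40, 40]);
translate([40, 0, 720]) cube([300, 40, 40]);
translate([40, 0, 960]) cube([300, 40, 40]);
translate([40, 0, 1200]) cube([300, 40, 40]);
translate([40, 0, 1440]) cube([300, 40, 40]);
translate([340, 0, 0]) cube([40, 40, 1740]);


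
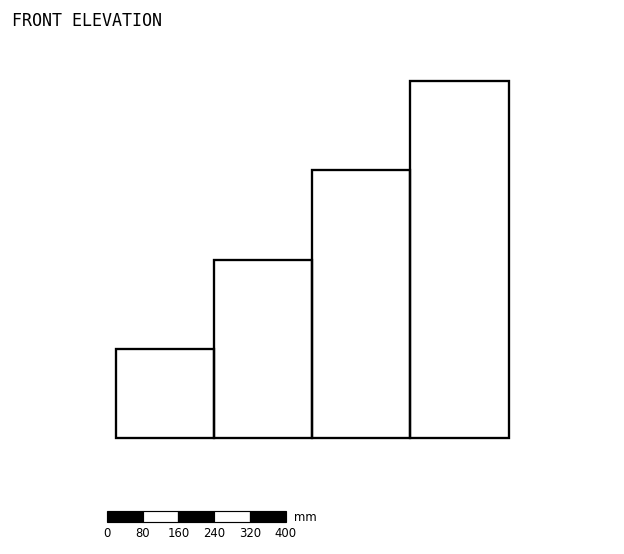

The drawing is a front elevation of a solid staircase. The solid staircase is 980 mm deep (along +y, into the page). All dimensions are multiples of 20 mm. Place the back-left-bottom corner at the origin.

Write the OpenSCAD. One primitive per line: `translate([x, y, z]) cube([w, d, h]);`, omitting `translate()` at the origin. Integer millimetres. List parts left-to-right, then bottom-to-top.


cube([220, 980, 200]);
translate([220, 0, 0]) cube([220, 980, 400]);
translate([440, 0, 0]) cube([220, 980, 600]);
translate([660, 0, 0]) cube([220, 980, 800]);


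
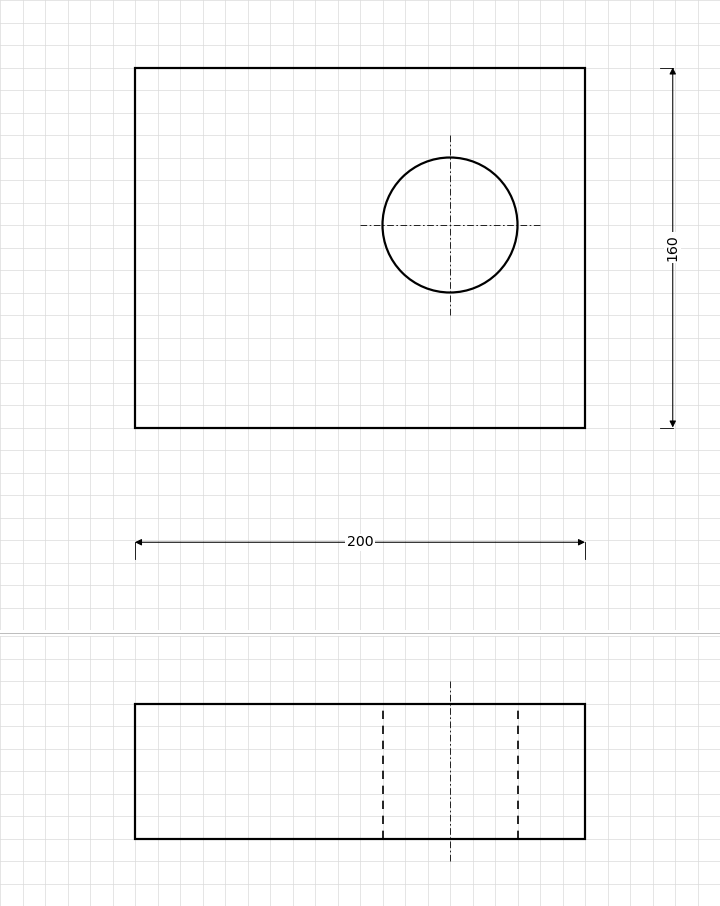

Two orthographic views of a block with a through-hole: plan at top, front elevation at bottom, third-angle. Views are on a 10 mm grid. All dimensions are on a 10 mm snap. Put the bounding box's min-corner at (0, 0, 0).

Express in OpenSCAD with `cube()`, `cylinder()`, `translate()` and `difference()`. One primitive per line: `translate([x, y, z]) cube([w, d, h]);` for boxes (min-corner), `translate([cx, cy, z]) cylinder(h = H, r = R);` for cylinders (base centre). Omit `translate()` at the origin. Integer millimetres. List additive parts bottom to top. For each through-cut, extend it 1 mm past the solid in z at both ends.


difference() {
  cube([200, 160, 60]);
  translate([140, 90, -1]) cylinder(h = 62, r = 30);
}
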